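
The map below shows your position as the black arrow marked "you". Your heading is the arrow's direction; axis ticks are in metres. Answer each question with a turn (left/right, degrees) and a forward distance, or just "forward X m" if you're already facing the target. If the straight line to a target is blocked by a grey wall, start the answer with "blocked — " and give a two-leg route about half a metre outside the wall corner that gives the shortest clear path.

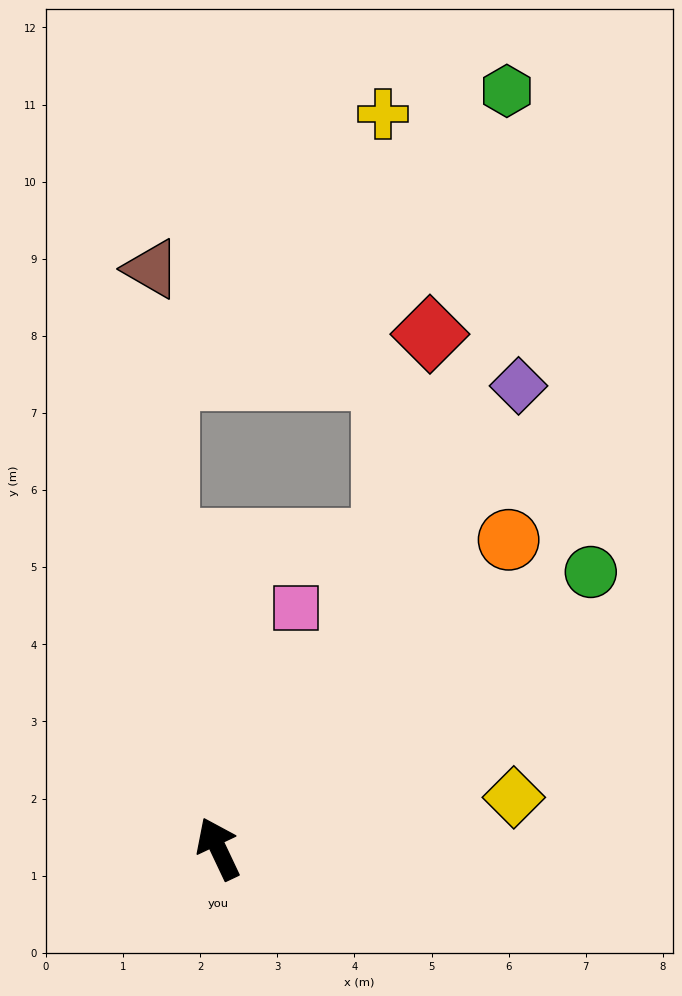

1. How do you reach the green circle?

turn right 79°, forward 6.0 m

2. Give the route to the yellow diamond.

turn right 105°, forward 3.9 m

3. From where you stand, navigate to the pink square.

turn right 43°, forward 3.3 m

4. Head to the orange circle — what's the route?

turn right 69°, forward 5.5 m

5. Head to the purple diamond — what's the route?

turn right 58°, forward 7.2 m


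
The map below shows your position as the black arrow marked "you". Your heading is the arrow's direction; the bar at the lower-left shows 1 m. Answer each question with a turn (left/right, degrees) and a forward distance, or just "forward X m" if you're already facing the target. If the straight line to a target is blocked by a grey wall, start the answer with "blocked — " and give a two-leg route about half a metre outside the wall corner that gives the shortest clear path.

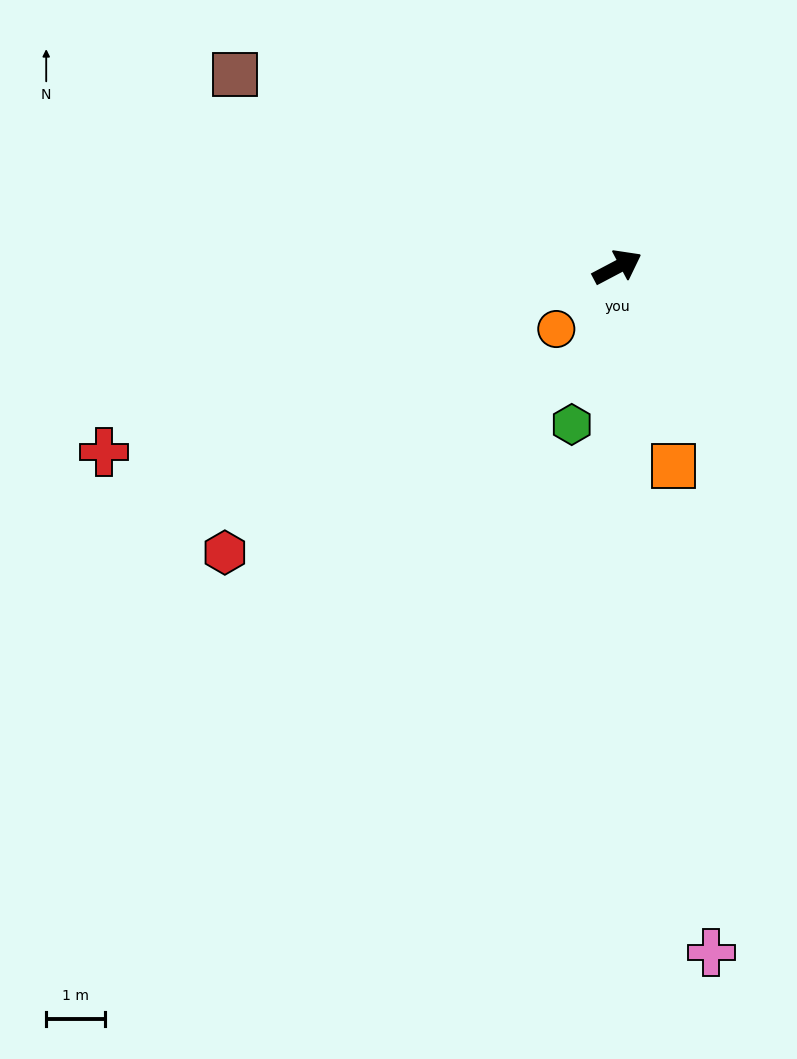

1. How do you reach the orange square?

turn right 102°, forward 3.5 m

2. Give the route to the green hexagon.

turn right 134°, forward 2.8 m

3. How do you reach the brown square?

turn left 125°, forward 7.3 m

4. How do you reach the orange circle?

turn right 162°, forward 1.5 m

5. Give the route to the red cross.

turn left 172°, forward 9.3 m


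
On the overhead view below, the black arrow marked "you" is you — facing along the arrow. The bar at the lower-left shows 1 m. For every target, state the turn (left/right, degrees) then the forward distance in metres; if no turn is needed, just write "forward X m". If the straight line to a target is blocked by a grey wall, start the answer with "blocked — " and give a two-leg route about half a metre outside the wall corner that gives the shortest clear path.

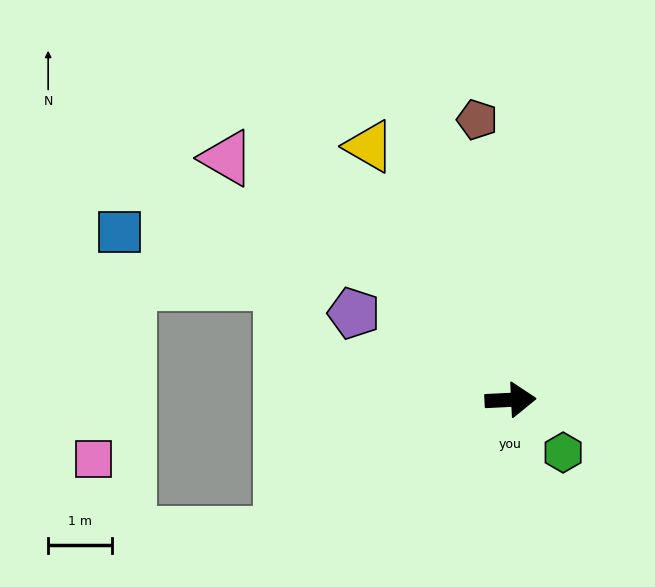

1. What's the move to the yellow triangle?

turn left 116°, forward 4.6 m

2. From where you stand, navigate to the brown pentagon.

turn left 94°, forward 4.4 m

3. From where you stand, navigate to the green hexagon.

turn right 48°, forward 1.2 m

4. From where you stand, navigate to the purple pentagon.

turn left 148°, forward 2.8 m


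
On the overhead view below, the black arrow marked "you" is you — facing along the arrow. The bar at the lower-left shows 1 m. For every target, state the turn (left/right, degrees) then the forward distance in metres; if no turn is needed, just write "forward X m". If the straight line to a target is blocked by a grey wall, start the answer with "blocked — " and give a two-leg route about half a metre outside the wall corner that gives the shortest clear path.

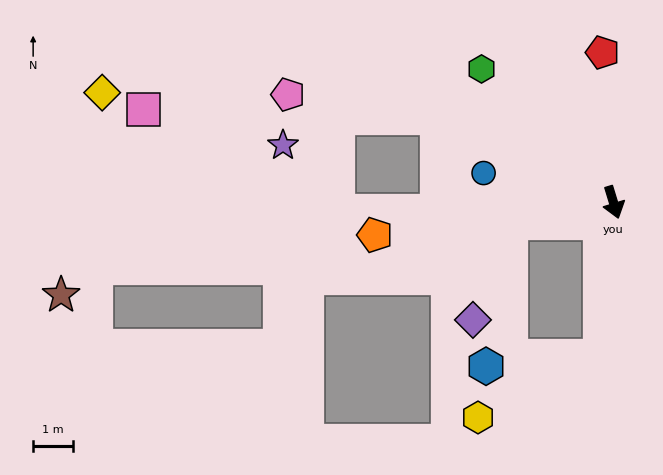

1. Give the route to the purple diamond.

blocked — turn right 96°, forward 2.6 m, then turn left 58°, forward 2.6 m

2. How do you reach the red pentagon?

turn left 167°, forward 3.7 m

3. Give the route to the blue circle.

turn right 120°, forward 3.3 m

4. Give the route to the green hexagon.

turn right 152°, forward 4.7 m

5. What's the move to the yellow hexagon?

blocked — turn right 22°, forward 3.8 m, then turn right 58°, forward 3.4 m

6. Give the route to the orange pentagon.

turn right 99°, forward 6.0 m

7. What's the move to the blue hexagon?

blocked — turn right 22°, forward 3.8 m, then turn right 80°, forward 2.9 m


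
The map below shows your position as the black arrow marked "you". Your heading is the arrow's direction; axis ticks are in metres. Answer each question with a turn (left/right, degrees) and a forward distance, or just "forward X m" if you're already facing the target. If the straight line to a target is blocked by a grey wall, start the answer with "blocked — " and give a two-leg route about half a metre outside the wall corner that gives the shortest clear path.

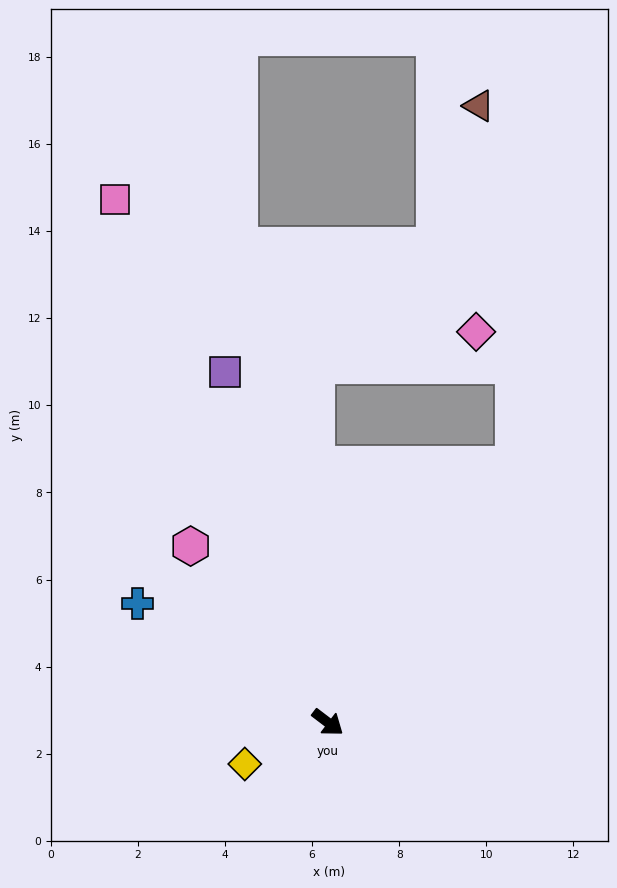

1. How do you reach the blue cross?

turn right 175°, forward 5.2 m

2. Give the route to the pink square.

turn left 149°, forward 13.0 m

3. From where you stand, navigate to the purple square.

turn left 144°, forward 8.4 m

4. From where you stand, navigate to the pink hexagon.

turn left 165°, forward 5.1 m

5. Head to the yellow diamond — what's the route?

turn right 116°, forward 2.1 m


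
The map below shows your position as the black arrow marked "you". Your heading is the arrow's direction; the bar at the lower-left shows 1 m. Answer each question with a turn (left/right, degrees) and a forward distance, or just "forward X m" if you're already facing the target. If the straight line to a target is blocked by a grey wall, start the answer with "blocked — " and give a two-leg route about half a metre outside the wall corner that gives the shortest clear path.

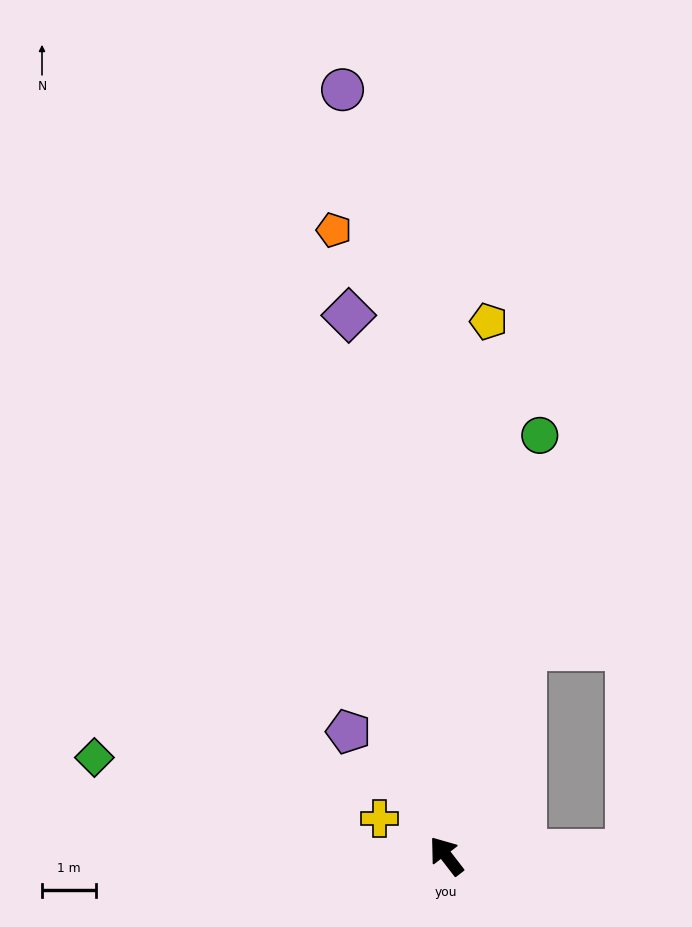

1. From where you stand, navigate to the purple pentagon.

forward 2.9 m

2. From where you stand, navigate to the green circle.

turn right 50°, forward 8.0 m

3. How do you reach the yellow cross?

turn left 23°, forward 1.4 m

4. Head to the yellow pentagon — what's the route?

turn right 42°, forward 10.0 m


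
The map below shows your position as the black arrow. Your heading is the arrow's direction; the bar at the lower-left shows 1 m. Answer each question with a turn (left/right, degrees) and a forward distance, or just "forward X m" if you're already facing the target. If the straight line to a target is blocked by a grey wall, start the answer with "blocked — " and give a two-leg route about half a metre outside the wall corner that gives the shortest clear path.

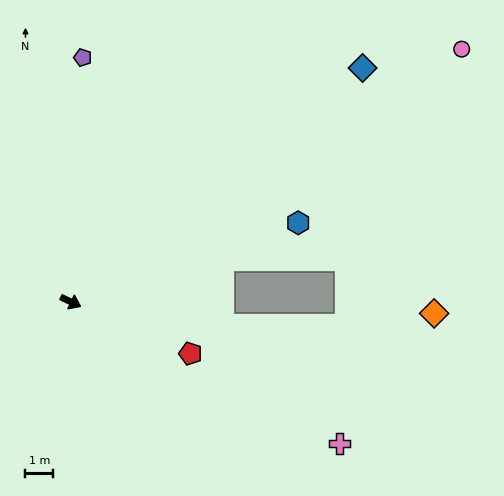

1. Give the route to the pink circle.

turn left 58°, forward 16.8 m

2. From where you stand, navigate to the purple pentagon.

turn left 113°, forward 8.8 m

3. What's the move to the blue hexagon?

turn left 44°, forward 8.7 m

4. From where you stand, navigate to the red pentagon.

forward 4.7 m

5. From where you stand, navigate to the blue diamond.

turn left 64°, forward 13.5 m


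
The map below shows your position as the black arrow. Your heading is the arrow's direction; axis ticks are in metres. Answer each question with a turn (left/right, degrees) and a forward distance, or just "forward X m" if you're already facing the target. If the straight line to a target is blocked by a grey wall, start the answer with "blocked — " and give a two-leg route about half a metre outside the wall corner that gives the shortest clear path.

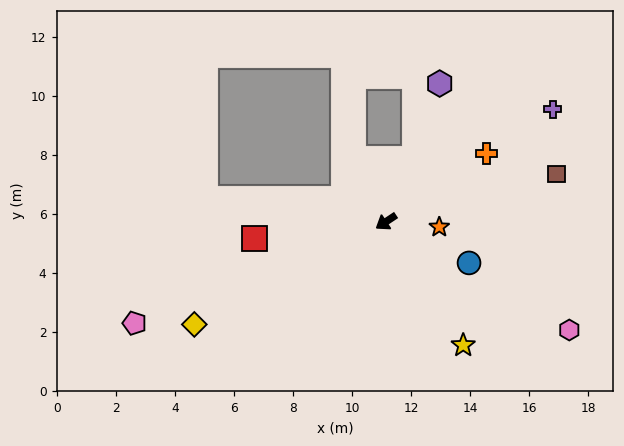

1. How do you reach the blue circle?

turn left 120°, forward 3.1 m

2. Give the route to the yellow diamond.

turn right 5°, forward 7.4 m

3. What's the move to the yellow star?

turn left 88°, forward 4.9 m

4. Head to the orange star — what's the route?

turn left 141°, forward 1.8 m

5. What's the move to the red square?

turn right 26°, forward 4.5 m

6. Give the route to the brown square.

turn left 162°, forward 6.0 m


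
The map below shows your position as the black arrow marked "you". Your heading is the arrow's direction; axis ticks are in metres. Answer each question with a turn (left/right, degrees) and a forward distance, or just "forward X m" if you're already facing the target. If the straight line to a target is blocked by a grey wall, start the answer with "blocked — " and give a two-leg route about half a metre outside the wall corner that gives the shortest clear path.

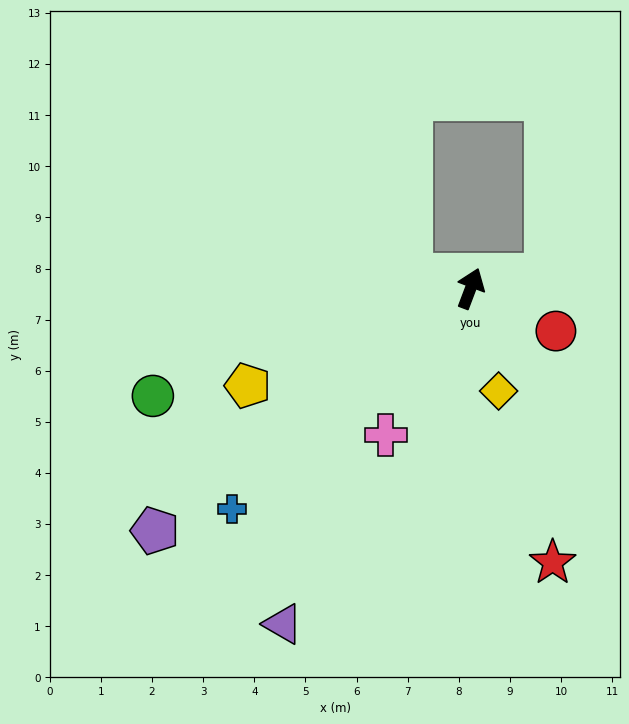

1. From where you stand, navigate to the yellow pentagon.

turn left 134°, forward 4.8 m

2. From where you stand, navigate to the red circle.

turn right 96°, forward 1.9 m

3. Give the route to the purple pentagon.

turn left 148°, forward 7.8 m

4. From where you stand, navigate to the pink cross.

turn left 171°, forward 3.3 m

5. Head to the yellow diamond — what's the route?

turn right 144°, forward 2.1 m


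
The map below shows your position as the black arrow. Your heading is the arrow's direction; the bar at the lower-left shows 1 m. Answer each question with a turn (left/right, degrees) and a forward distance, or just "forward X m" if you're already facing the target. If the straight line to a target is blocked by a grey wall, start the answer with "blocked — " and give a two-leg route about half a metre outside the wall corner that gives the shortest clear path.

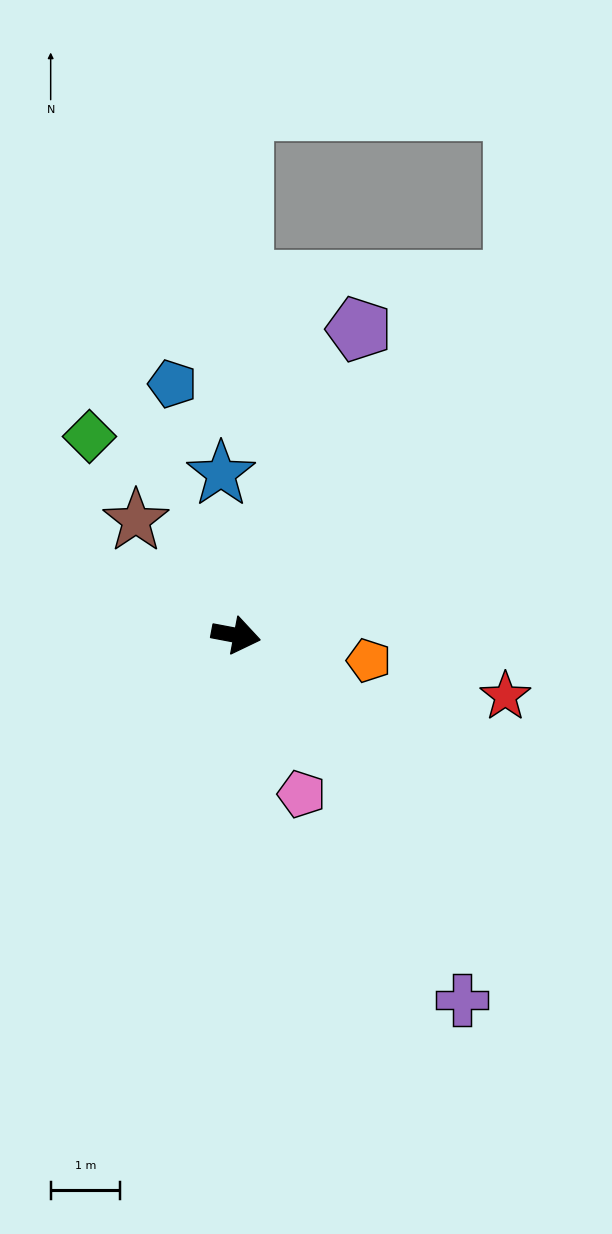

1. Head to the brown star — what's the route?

turn left 142°, forward 2.2 m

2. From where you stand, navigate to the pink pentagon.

turn right 57°, forward 2.5 m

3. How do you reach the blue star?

turn left 106°, forward 2.3 m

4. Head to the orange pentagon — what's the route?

forward 1.9 m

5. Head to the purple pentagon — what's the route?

turn left 79°, forward 4.7 m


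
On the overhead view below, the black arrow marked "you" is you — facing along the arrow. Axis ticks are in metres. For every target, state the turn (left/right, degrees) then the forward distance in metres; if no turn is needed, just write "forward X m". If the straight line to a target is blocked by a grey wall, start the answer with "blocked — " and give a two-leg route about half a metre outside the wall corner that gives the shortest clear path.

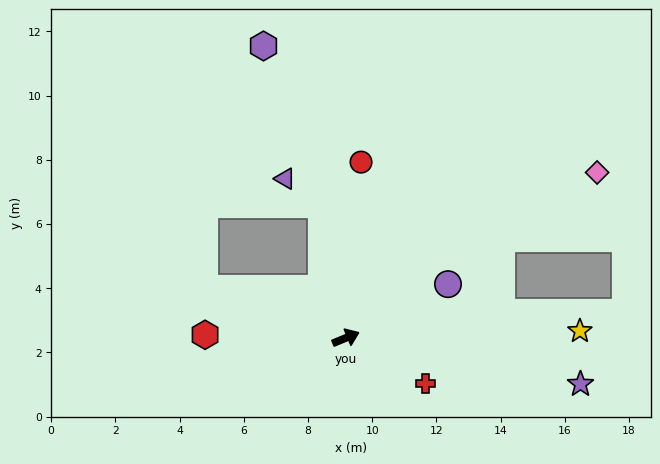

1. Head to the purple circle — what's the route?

turn left 5°, forward 3.6 m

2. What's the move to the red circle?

turn left 63°, forward 5.5 m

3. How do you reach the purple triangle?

blocked — turn left 78°, forward 4.2 m, then turn left 44°, forward 1.4 m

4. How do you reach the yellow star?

turn right 21°, forward 7.3 m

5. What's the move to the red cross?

turn right 52°, forward 2.9 m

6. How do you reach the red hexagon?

turn left 156°, forward 4.4 m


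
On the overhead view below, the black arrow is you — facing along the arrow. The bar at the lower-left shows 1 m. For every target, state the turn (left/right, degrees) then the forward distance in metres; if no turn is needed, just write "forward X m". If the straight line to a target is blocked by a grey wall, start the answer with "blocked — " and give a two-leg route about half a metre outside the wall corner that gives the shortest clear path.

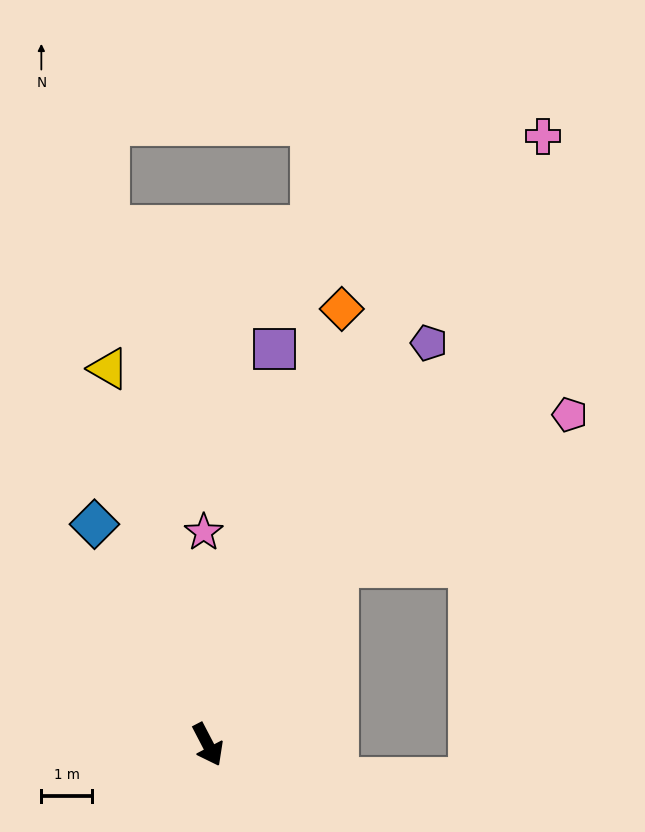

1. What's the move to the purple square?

turn left 143°, forward 7.9 m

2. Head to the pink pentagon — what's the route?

blocked — turn left 117°, forward 4.3 m, then turn right 22°, forward 5.5 m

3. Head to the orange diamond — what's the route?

turn left 135°, forward 9.0 m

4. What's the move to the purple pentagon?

turn left 124°, forward 9.0 m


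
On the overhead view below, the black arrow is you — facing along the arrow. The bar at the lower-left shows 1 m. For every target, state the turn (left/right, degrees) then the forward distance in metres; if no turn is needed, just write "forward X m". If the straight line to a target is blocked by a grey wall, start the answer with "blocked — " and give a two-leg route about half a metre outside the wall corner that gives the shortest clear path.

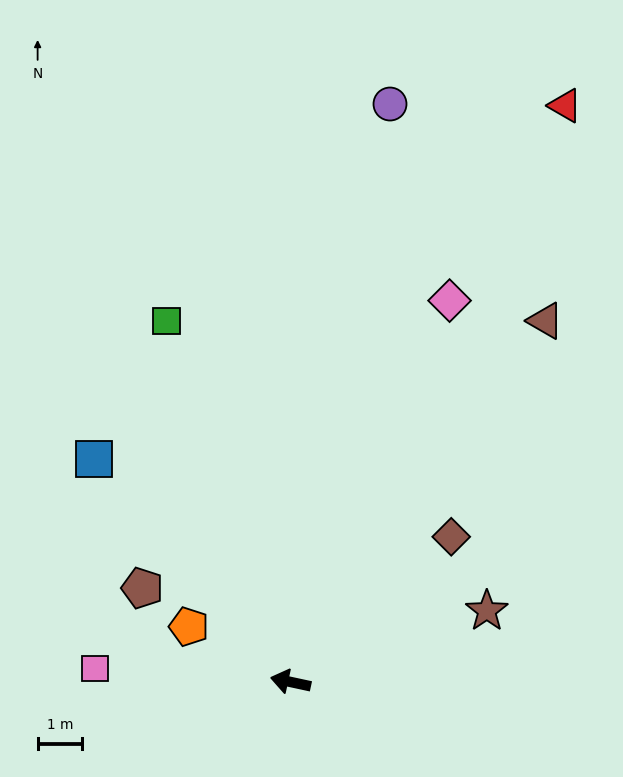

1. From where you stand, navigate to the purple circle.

turn right 88°, forward 13.2 m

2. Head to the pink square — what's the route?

turn left 8°, forward 4.4 m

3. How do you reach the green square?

turn right 59°, forward 8.6 m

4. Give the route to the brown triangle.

turn right 113°, forward 9.9 m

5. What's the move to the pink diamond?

turn right 100°, forward 9.3 m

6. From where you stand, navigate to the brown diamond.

turn right 126°, forward 4.9 m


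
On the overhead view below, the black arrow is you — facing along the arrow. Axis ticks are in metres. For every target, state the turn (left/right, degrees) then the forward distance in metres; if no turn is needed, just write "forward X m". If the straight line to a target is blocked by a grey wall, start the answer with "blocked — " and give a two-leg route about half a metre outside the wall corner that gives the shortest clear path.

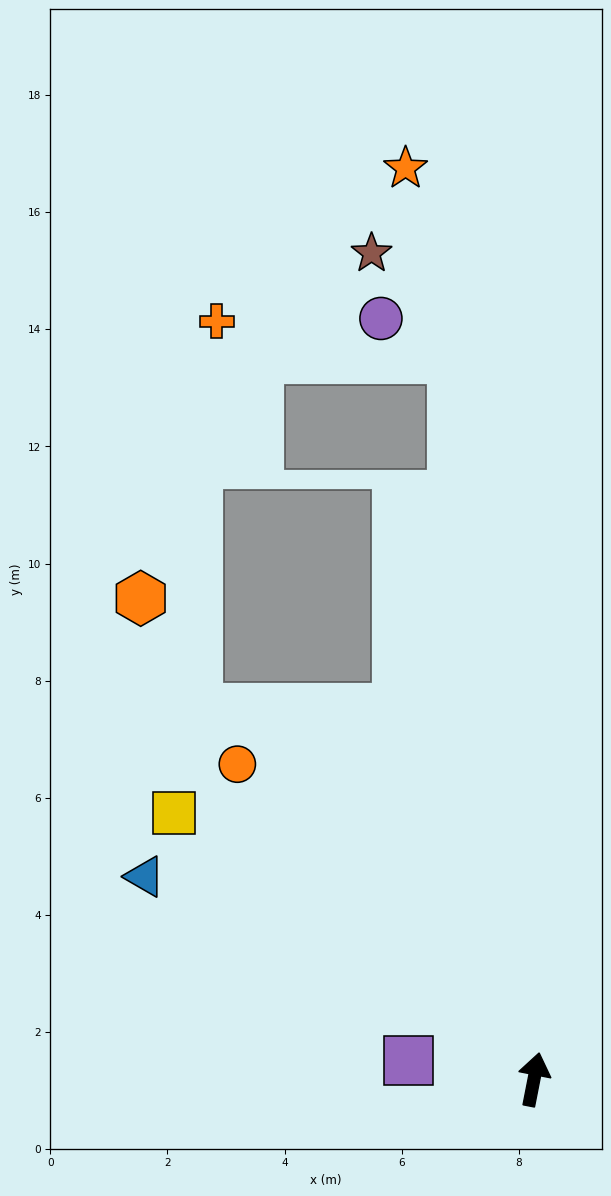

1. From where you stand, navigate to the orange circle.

turn left 54°, forward 7.4 m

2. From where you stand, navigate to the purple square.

turn left 93°, forward 2.2 m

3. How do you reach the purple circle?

blocked — turn left 18°, forward 12.4 m, then turn left 53°, forward 1.4 m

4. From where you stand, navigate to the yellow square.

turn left 65°, forward 7.6 m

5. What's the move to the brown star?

blocked — turn left 18°, forward 12.4 m, then turn left 30°, forward 2.3 m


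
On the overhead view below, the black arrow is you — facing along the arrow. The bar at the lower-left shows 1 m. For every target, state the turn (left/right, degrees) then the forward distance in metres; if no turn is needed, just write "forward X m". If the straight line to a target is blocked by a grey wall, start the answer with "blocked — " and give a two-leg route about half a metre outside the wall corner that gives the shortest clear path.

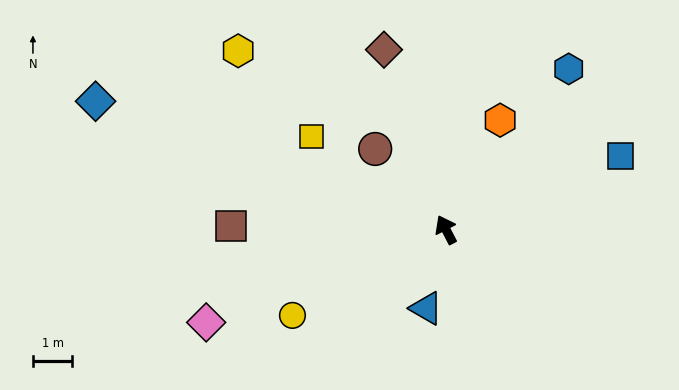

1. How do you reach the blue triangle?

turn left 139°, forward 2.1 m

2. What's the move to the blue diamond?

turn left 43°, forward 9.4 m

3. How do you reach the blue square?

turn right 94°, forward 4.8 m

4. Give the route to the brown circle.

turn left 14°, forward 2.7 m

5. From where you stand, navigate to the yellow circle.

turn left 92°, forward 4.5 m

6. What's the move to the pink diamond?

turn left 84°, forward 6.5 m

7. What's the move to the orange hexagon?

turn right 54°, forward 3.1 m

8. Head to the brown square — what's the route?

turn left 62°, forward 5.4 m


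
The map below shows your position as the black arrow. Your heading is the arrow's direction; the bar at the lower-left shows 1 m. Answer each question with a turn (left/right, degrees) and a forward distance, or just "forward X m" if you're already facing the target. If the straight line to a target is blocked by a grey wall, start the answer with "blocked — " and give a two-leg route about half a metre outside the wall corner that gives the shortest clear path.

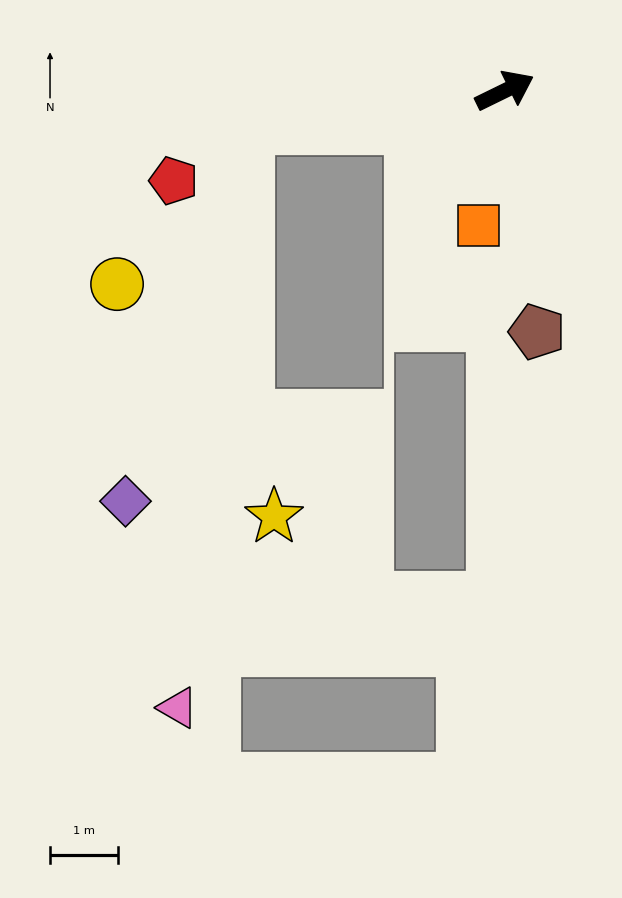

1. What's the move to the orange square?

turn right 127°, forward 2.0 m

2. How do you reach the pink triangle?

blocked — turn left 161°, forward 3.8 m, then turn left 76°, forward 8.6 m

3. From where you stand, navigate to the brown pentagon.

turn right 108°, forward 3.6 m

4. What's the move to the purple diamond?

blocked — turn left 161°, forward 3.8 m, then turn left 65°, forward 5.8 m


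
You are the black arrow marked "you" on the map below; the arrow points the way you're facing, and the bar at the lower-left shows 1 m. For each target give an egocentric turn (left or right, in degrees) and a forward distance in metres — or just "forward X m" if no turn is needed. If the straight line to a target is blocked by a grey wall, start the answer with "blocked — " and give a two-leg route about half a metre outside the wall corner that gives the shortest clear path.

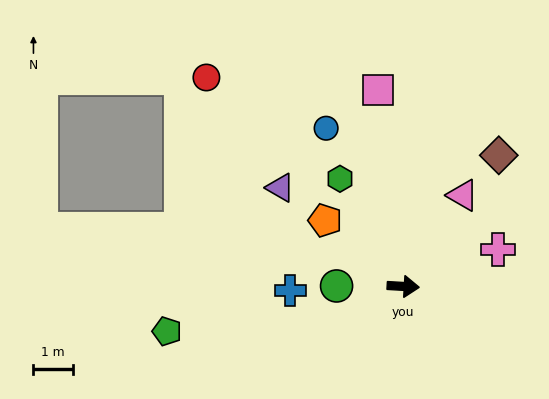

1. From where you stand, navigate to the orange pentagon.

turn left 143°, forward 2.6 m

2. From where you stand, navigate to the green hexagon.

turn left 124°, forward 3.2 m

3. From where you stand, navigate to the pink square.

turn left 101°, forward 5.0 m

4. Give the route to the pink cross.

turn left 25°, forward 2.6 m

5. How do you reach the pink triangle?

turn left 60°, forward 2.8 m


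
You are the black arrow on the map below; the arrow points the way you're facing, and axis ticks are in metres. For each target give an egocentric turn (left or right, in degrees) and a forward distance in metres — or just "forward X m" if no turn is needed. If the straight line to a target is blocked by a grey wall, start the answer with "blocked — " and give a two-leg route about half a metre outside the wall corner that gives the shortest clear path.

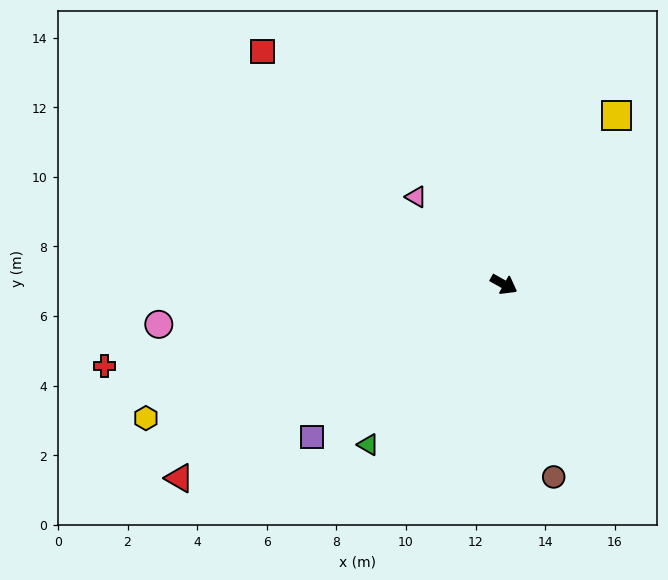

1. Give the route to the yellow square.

turn left 86°, forward 5.8 m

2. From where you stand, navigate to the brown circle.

turn right 46°, forward 5.7 m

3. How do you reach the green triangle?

turn right 101°, forward 6.0 m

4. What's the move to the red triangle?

turn right 120°, forward 10.9 m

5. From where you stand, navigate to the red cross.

turn right 139°, forward 11.7 m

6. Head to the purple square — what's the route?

turn right 112°, forward 7.0 m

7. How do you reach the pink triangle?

turn left 164°, forward 3.6 m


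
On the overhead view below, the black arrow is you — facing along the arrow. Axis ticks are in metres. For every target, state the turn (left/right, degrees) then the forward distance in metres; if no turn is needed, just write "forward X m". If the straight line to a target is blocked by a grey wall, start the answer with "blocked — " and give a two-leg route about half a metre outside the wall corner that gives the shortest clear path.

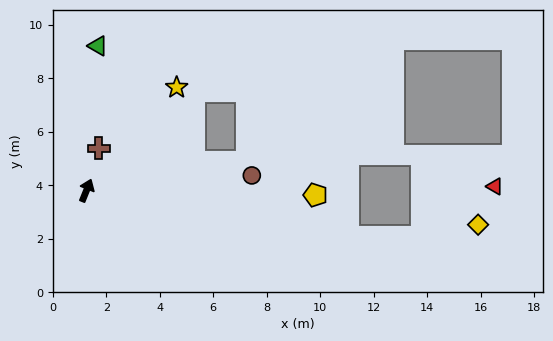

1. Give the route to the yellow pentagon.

turn right 69°, forward 8.6 m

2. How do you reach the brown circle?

turn right 63°, forward 6.2 m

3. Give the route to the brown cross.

turn left 6°, forward 1.6 m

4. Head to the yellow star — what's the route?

turn right 19°, forward 5.1 m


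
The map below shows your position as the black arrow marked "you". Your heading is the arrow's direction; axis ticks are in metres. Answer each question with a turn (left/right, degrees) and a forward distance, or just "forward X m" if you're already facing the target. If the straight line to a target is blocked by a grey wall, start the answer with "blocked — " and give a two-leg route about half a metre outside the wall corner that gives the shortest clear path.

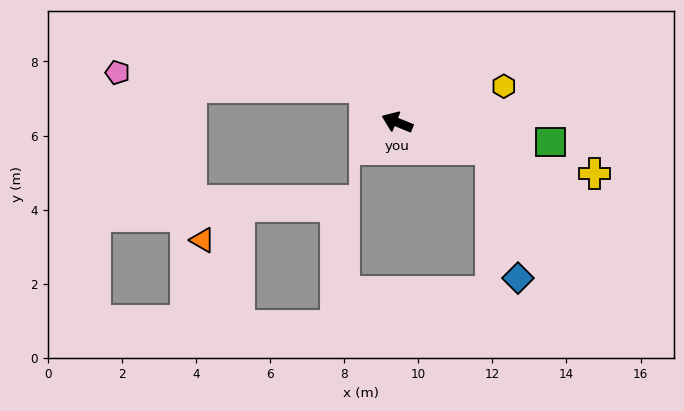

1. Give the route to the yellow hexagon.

turn right 139°, forward 3.0 m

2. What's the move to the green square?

turn right 165°, forward 4.2 m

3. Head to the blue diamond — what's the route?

blocked — turn right 174°, forward 2.6 m, then turn right 62°, forward 3.5 m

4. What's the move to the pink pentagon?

blocked — turn right 25°, forward 1.3 m, then turn left 44°, forward 6.7 m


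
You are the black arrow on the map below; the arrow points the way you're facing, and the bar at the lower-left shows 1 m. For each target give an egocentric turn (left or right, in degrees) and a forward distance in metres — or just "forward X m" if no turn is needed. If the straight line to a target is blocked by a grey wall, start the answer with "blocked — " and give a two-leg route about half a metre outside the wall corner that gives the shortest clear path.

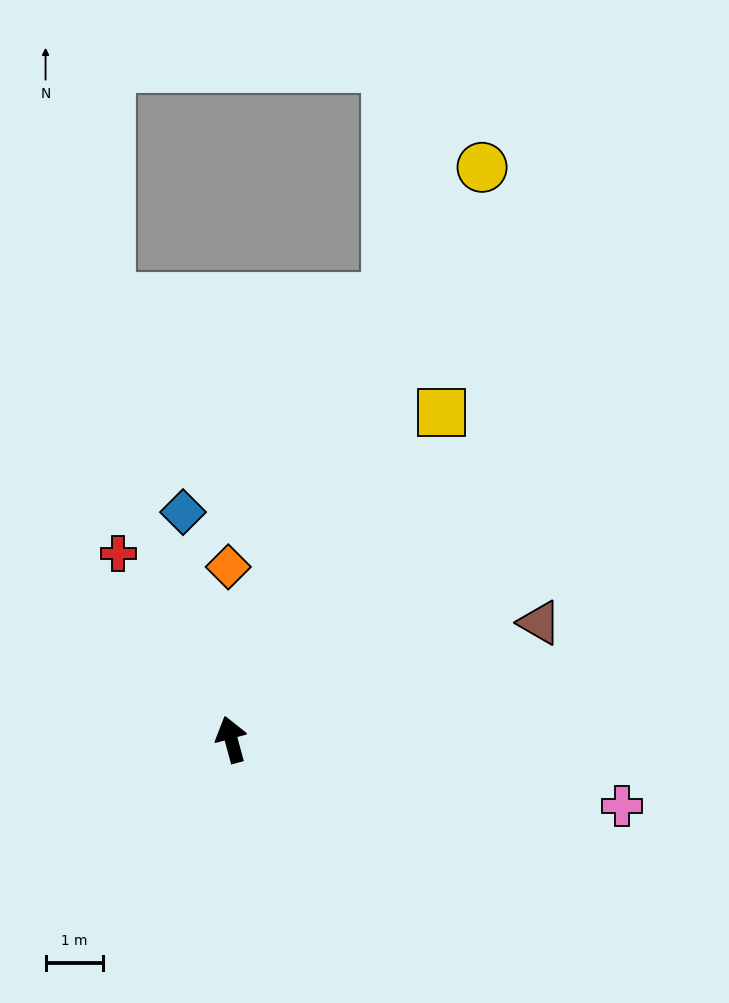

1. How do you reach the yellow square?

turn right 48°, forward 6.7 m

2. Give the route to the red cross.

turn left 16°, forward 3.8 m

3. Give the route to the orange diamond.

turn right 14°, forward 3.0 m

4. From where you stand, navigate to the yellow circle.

turn right 39°, forward 10.8 m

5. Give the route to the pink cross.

turn right 115°, forward 6.9 m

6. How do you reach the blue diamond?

turn right 3°, forward 4.0 m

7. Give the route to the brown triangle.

turn right 84°, forward 5.7 m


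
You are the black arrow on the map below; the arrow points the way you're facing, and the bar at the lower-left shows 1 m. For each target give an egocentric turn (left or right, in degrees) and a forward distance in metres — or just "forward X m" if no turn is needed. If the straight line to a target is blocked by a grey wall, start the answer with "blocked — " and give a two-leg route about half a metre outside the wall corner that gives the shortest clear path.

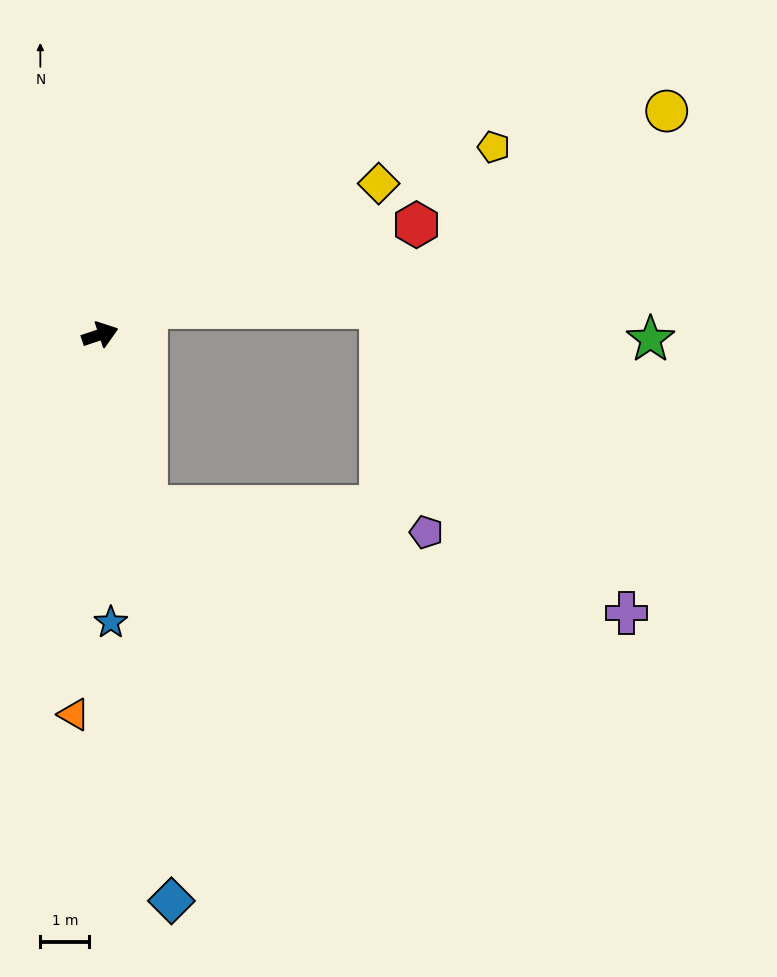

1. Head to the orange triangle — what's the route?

turn right 112°, forward 7.8 m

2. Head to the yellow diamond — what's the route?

turn left 10°, forward 6.5 m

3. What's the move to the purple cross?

blocked — turn right 93°, forward 3.6 m, then turn left 62°, forward 10.0 m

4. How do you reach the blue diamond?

turn right 101°, forward 11.6 m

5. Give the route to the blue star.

turn right 106°, forward 5.9 m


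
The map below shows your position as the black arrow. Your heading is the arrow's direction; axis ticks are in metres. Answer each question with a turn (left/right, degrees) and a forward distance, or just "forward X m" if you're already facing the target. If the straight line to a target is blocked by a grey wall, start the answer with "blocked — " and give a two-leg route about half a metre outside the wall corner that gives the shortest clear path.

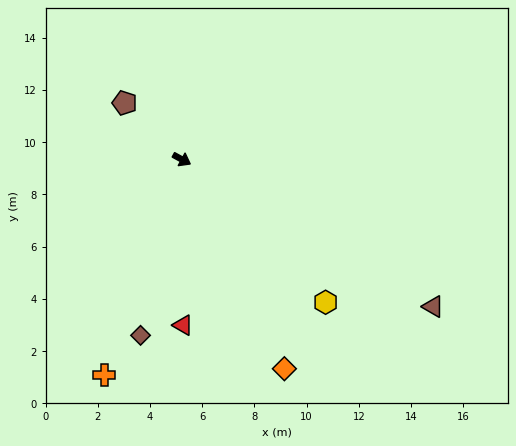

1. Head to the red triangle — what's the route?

turn right 61°, forward 6.3 m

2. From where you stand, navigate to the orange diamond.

turn right 35°, forward 8.9 m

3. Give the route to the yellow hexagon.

turn right 16°, forward 7.8 m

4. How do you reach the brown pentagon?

turn left 164°, forward 3.1 m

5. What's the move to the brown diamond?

turn right 75°, forward 6.9 m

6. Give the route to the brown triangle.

forward 11.2 m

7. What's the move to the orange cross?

turn right 81°, forward 8.8 m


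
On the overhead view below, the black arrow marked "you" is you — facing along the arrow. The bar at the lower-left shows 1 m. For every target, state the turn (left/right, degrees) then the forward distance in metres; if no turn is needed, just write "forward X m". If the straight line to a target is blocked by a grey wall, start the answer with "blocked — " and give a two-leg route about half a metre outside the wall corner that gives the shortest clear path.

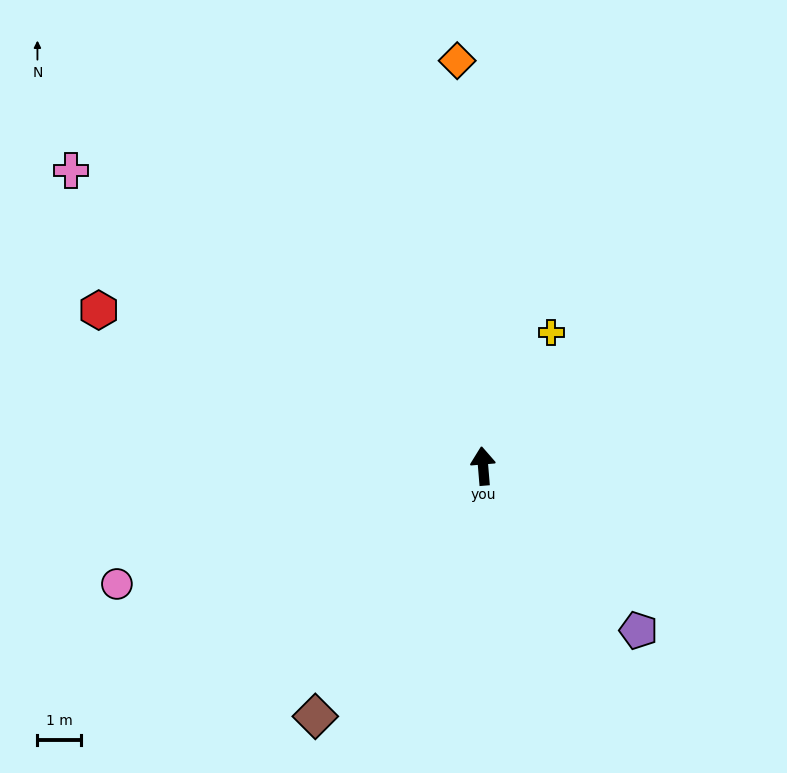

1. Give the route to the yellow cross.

turn right 32°, forward 3.4 m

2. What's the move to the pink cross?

turn left 50°, forward 11.6 m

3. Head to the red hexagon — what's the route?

turn left 63°, forward 9.5 m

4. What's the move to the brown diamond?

turn left 141°, forward 6.9 m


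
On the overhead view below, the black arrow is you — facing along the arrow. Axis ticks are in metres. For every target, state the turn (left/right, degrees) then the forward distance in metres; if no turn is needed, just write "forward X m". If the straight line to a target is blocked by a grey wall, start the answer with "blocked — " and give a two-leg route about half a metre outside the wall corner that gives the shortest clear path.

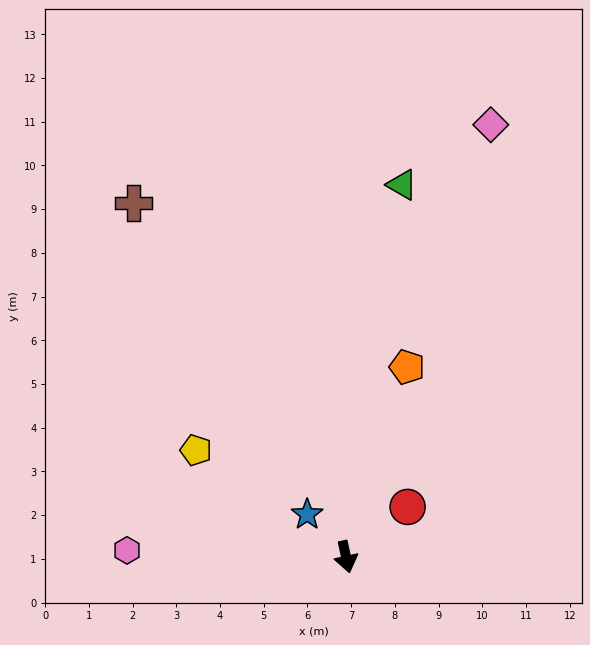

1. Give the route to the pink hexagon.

turn right 104°, forward 5.0 m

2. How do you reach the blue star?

turn right 150°, forward 1.3 m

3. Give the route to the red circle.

turn left 117°, forward 1.8 m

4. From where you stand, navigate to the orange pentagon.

turn left 150°, forward 4.6 m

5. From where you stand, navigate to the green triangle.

turn left 159°, forward 8.6 m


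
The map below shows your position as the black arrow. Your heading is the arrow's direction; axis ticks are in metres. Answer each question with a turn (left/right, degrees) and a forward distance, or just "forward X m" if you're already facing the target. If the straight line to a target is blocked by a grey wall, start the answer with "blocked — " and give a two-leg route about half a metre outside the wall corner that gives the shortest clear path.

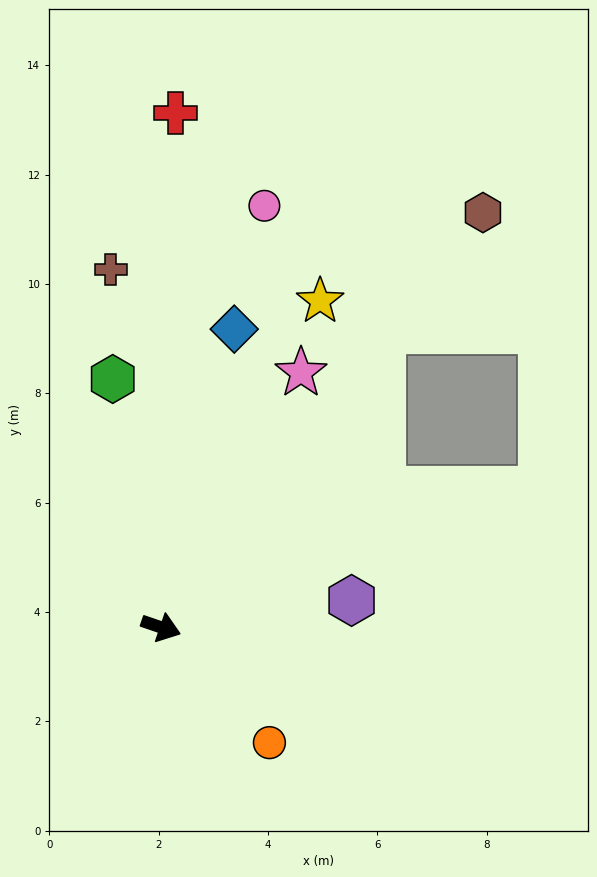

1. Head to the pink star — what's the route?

turn left 80°, forward 5.3 m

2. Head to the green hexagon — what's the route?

turn left 120°, forward 4.6 m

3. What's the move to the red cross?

turn left 107°, forward 9.4 m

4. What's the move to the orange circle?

turn right 28°, forward 2.9 m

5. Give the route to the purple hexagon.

turn left 27°, forward 3.5 m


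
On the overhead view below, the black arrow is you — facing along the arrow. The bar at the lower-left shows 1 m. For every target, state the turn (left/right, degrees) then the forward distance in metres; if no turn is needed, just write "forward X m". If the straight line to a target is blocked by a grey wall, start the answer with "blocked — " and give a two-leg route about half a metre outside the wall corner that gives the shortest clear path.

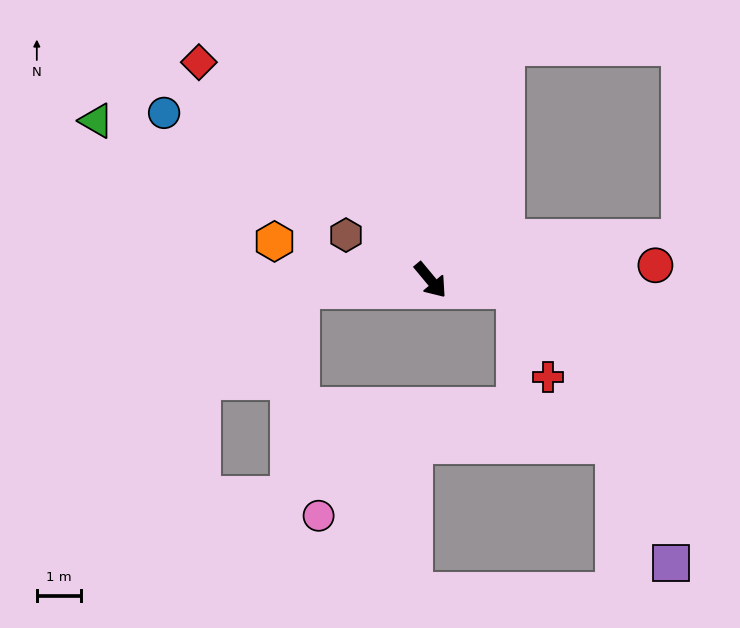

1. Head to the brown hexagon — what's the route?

turn right 158°, forward 2.2 m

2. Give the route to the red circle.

turn left 54°, forward 5.2 m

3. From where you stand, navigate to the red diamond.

turn right 173°, forward 7.3 m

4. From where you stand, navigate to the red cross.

blocked — turn left 43°, forward 1.9 m, then turn right 62°, forward 2.1 m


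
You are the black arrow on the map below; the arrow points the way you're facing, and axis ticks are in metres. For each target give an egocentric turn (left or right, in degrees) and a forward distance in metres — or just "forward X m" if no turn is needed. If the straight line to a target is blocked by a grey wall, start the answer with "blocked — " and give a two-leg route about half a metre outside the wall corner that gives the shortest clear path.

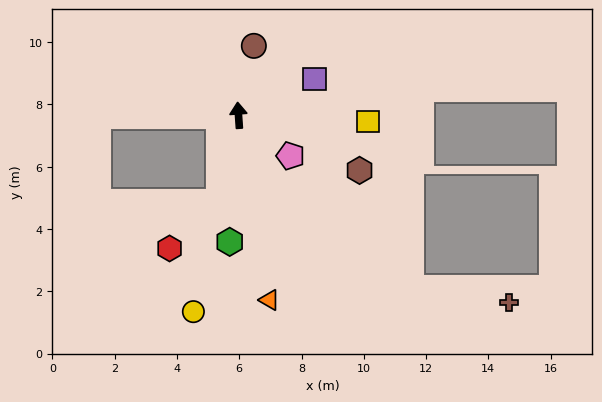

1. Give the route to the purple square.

turn right 69°, forward 2.7 m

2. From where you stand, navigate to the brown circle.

turn right 16°, forward 2.3 m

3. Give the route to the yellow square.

turn right 97°, forward 4.2 m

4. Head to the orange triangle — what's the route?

turn right 174°, forward 6.0 m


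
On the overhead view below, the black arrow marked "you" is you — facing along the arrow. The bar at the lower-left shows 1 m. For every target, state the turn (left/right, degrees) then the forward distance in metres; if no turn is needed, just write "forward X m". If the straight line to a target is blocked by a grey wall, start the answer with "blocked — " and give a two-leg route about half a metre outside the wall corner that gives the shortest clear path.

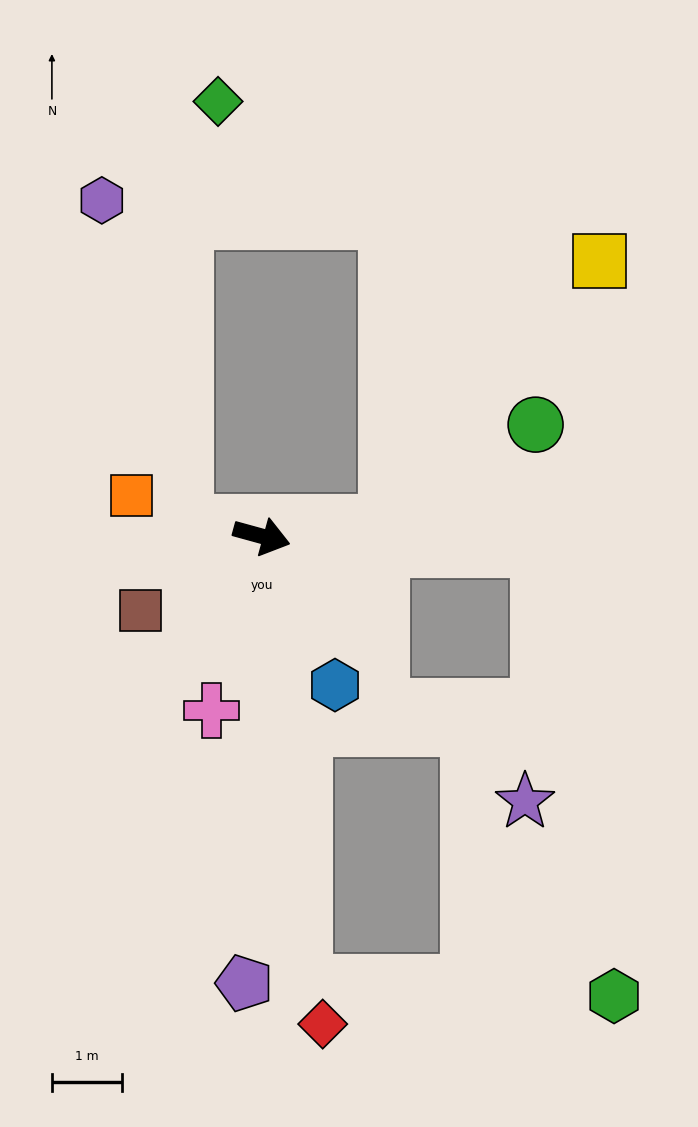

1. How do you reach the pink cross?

turn right 91°, forward 2.6 m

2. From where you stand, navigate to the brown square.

turn right 133°, forward 2.0 m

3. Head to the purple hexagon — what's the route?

blocked — turn right 173°, forward 1.1 m, then turn right 67°, forward 4.8 m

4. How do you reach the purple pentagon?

turn right 77°, forward 6.4 m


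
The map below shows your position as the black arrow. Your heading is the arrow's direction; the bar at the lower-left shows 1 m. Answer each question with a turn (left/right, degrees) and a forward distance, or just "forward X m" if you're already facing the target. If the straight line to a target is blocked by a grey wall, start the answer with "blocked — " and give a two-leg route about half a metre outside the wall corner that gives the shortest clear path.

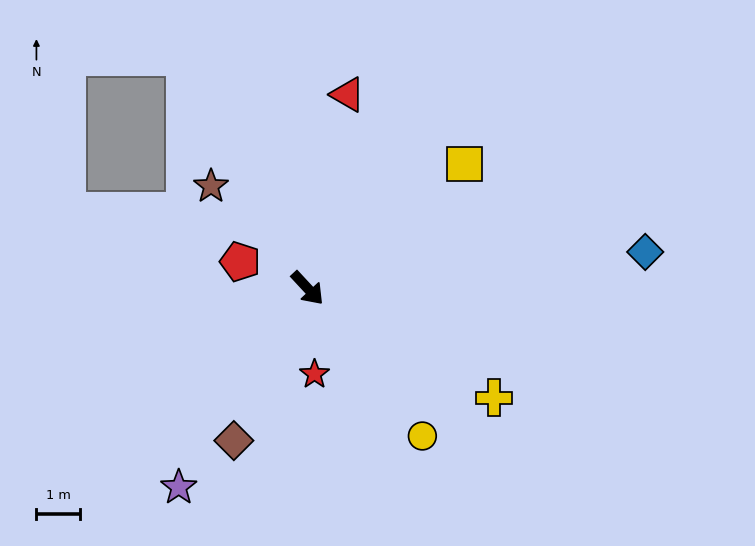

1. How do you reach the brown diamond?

turn right 69°, forward 3.9 m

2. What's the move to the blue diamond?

turn left 53°, forward 7.8 m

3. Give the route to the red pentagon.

turn right 154°, forward 1.7 m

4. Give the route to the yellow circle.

turn right 5°, forward 4.3 m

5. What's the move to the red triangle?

turn left 125°, forward 4.5 m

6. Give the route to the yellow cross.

turn left 17°, forward 5.0 m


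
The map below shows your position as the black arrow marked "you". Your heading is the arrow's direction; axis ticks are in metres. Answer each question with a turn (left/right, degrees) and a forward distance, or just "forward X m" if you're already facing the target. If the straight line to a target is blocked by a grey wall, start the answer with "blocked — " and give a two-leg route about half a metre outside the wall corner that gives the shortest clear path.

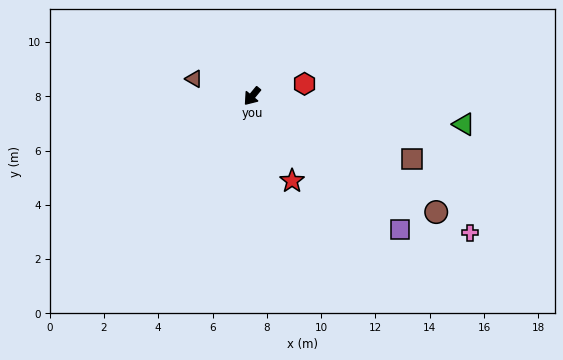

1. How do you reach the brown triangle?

turn right 67°, forward 2.2 m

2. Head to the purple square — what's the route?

turn left 87°, forward 7.3 m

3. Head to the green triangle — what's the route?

turn left 122°, forward 7.9 m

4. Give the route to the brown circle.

turn left 97°, forward 8.0 m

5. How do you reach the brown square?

turn left 108°, forward 6.3 m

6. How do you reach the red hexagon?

turn left 143°, forward 2.0 m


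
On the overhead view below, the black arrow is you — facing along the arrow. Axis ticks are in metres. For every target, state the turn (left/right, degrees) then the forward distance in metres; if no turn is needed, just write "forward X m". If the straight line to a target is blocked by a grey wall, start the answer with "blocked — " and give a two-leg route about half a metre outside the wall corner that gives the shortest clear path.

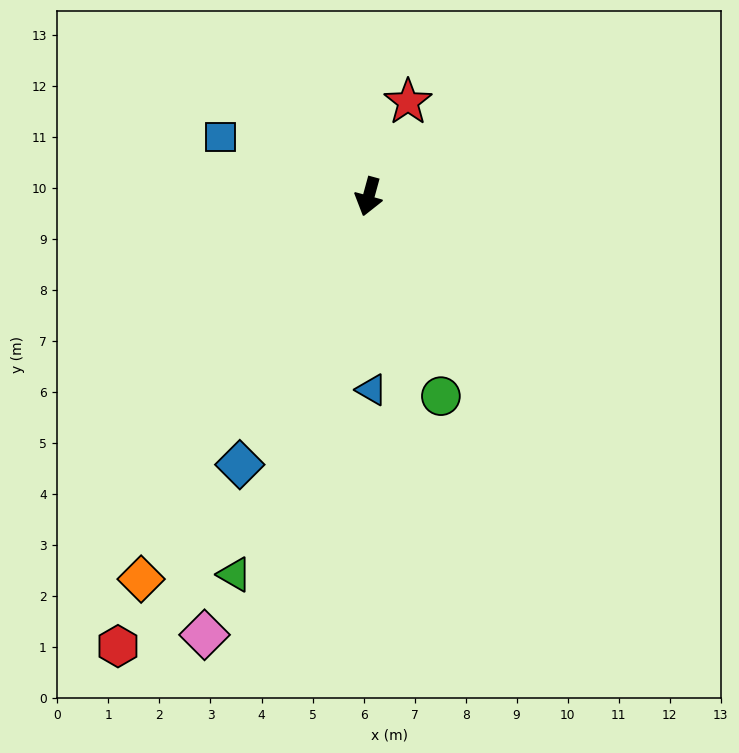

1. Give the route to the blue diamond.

turn right 10°, forward 5.8 m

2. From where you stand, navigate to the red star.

turn left 173°, forward 2.0 m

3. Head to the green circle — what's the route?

turn left 35°, forward 4.2 m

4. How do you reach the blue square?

turn right 97°, forward 3.1 m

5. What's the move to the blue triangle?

turn left 16°, forward 3.8 m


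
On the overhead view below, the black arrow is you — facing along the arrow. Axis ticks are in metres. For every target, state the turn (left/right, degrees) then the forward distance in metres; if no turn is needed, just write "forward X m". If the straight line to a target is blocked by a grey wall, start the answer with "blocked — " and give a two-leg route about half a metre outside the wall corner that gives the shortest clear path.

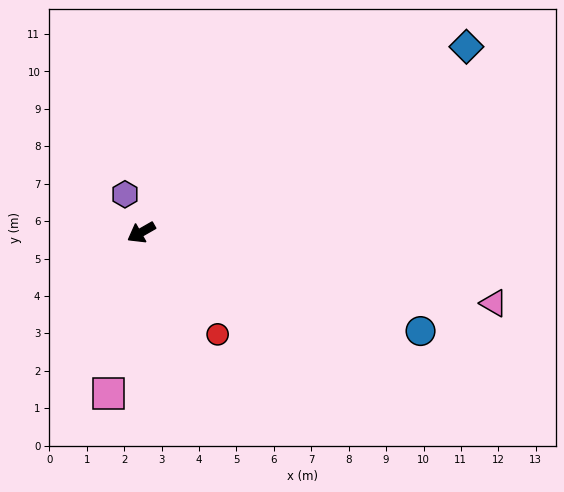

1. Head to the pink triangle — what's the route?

turn left 139°, forward 9.6 m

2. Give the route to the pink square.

turn left 49°, forward 4.4 m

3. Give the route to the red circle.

turn left 97°, forward 3.4 m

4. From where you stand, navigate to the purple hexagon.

turn right 97°, forward 1.1 m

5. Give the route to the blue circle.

turn left 131°, forward 7.9 m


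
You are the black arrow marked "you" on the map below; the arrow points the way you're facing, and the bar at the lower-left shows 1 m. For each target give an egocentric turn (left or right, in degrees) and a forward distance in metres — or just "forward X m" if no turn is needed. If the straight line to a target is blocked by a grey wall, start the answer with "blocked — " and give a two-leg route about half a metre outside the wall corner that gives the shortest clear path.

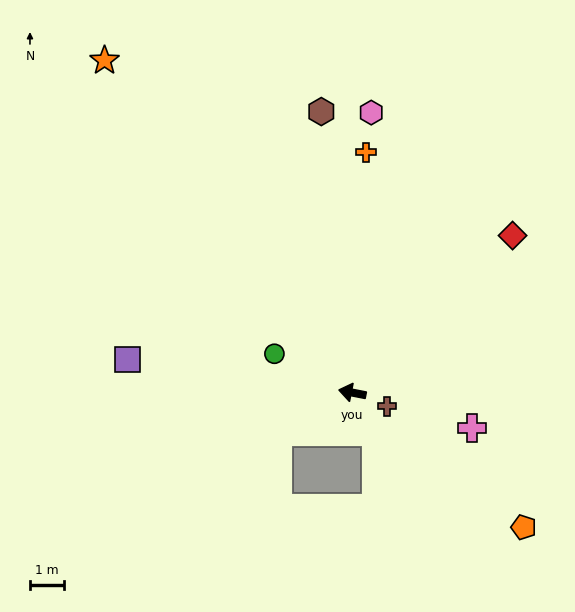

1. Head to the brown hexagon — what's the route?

turn right 73°, forward 8.4 m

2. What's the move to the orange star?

turn right 42°, forward 12.3 m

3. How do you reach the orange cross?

turn right 82°, forward 7.2 m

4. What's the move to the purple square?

turn left 3°, forward 6.8 m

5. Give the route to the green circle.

turn right 15°, forward 2.6 m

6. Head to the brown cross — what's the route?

turn left 170°, forward 1.1 m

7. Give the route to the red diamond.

turn right 124°, forward 6.7 m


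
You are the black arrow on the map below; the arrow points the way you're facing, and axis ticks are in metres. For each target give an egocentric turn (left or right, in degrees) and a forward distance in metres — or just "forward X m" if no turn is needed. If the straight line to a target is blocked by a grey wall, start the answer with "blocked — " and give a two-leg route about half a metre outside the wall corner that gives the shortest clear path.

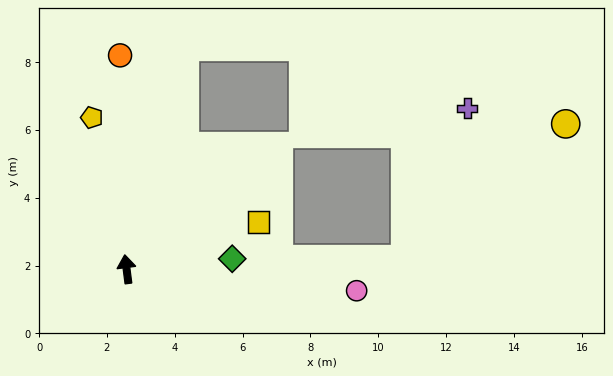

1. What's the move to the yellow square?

turn right 78°, forward 4.1 m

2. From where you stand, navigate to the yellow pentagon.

turn left 6°, forward 4.6 m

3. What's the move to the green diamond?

turn right 92°, forward 3.1 m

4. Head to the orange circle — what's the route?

turn right 6°, forward 6.3 m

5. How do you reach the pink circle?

turn right 103°, forward 6.8 m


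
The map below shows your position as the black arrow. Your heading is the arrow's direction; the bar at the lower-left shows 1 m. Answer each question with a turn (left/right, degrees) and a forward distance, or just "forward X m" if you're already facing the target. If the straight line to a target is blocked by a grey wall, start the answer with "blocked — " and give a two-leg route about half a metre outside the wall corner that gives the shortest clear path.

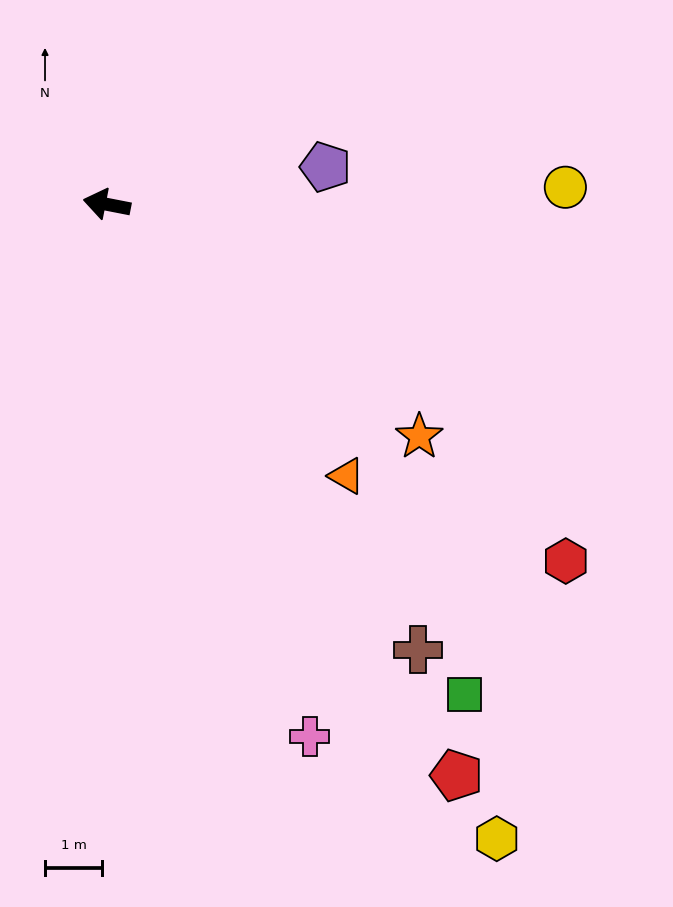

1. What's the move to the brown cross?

turn left 136°, forward 9.5 m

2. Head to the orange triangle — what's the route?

turn left 142°, forward 6.3 m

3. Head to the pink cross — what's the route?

turn left 122°, forward 10.0 m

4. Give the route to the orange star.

turn left 154°, forward 6.8 m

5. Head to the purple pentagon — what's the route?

turn right 159°, forward 3.9 m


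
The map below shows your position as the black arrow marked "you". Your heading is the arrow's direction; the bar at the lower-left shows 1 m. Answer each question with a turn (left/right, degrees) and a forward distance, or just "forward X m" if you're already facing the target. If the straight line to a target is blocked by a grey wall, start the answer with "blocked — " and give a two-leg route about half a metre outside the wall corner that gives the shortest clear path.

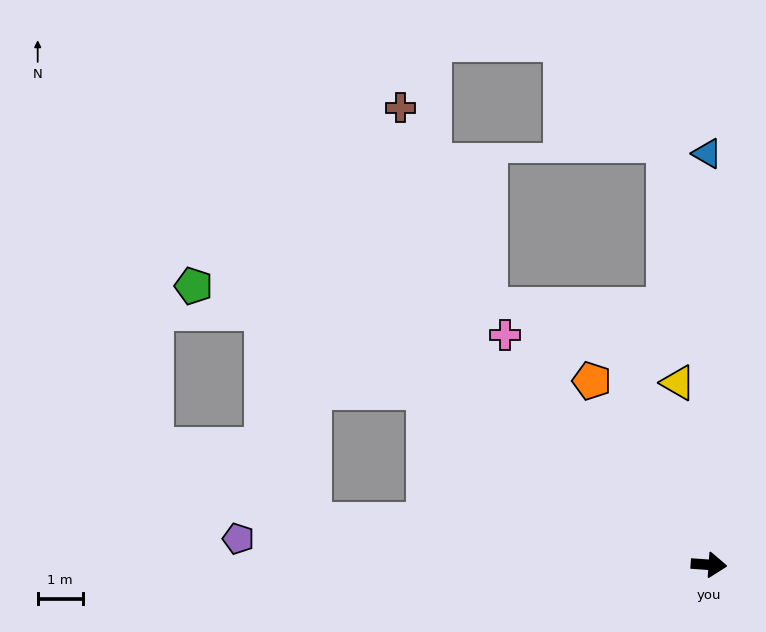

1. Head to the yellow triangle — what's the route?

turn left 104°, forward 4.1 m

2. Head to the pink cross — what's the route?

turn left 136°, forward 6.8 m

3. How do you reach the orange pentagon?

turn left 127°, forward 4.8 m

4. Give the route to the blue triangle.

turn left 94°, forward 9.1 m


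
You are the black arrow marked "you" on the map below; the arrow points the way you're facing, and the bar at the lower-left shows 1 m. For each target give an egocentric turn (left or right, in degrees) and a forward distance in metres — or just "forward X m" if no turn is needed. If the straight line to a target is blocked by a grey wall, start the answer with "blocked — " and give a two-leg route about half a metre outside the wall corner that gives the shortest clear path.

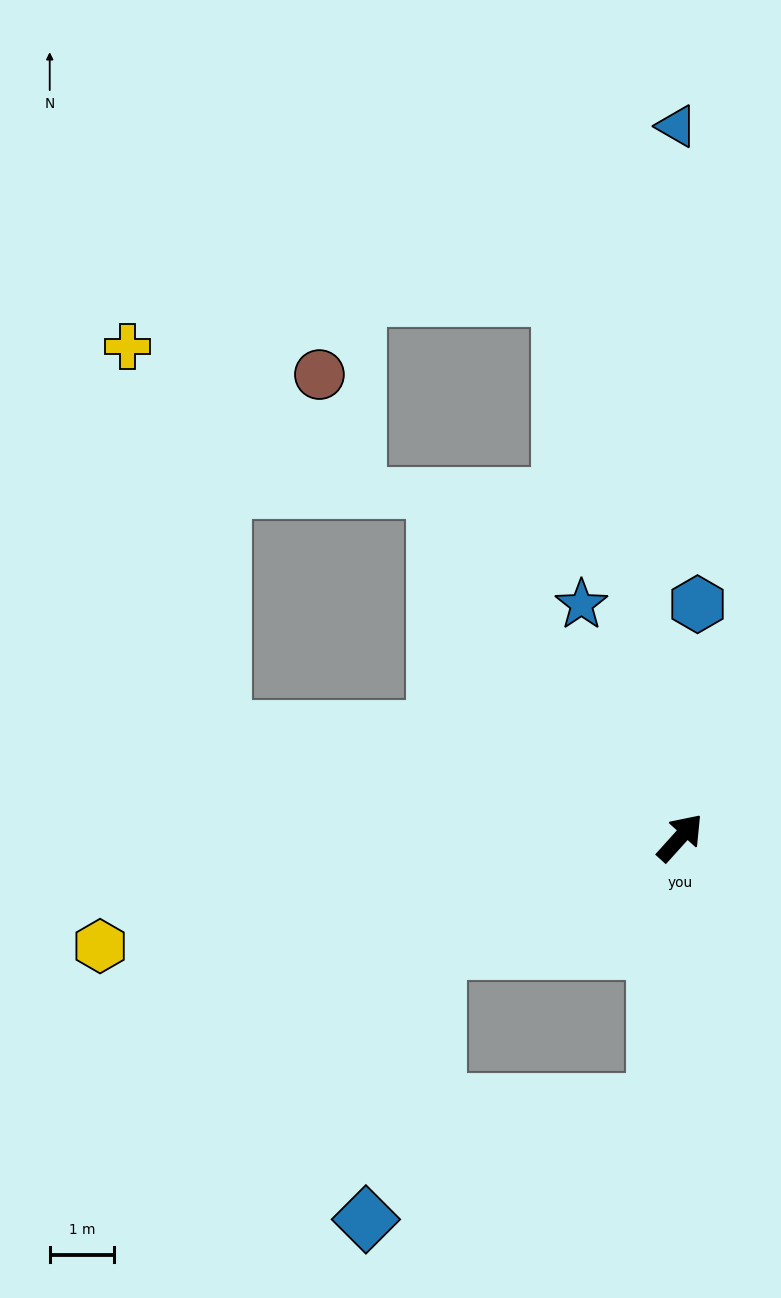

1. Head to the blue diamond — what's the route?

blocked — turn left 157°, forward 4.1 m, then turn left 50°, forward 4.3 m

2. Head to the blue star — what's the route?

turn left 65°, forward 3.9 m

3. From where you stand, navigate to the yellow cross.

blocked — turn left 119°, forward 7.3 m, then turn right 63°, forward 6.1 m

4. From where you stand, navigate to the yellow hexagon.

turn left 143°, forward 9.1 m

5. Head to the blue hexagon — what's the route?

turn left 38°, forward 3.6 m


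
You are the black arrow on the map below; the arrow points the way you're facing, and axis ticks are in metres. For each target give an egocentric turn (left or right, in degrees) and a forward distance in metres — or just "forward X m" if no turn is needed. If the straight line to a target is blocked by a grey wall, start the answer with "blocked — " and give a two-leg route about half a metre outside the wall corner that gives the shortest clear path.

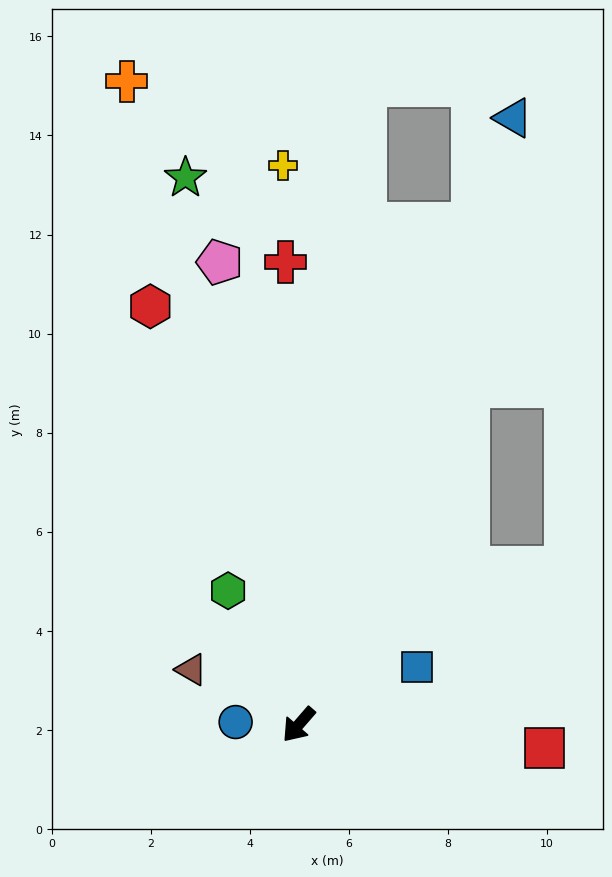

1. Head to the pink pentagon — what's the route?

turn right 129°, forward 9.5 m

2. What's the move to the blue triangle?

turn right 159°, forward 13.0 m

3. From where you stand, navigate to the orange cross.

turn right 124°, forward 13.4 m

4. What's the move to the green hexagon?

turn right 111°, forward 3.1 m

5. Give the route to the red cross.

turn right 137°, forward 9.3 m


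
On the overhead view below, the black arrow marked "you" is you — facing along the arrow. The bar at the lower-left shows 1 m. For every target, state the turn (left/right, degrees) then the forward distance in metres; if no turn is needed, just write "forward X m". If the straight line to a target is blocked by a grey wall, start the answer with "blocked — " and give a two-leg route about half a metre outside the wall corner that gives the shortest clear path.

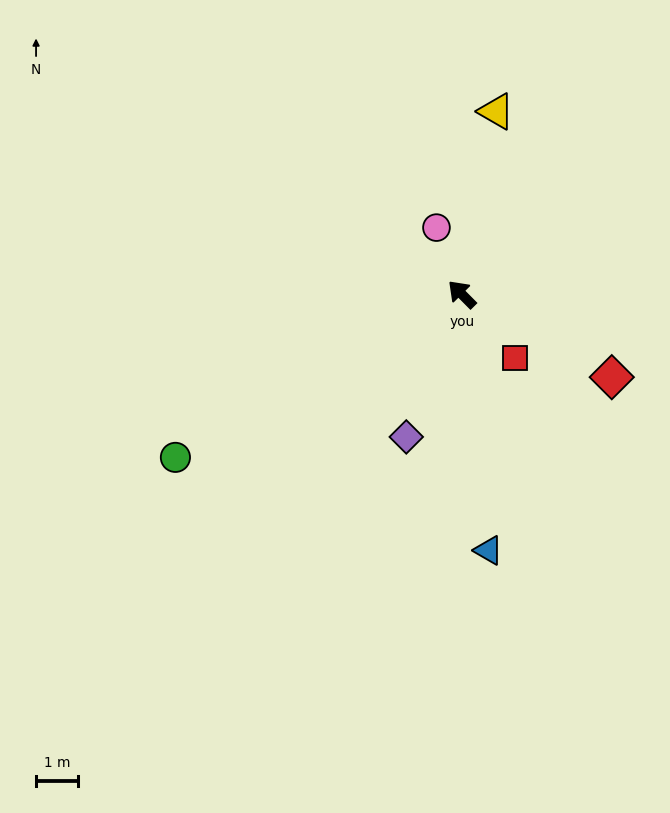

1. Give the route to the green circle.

turn left 75°, forward 7.9 m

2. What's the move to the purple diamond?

turn left 114°, forward 3.6 m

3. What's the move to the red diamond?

turn right 164°, forward 4.1 m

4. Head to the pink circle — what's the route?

turn right 24°, forward 1.7 m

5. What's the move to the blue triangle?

turn left 141°, forward 6.1 m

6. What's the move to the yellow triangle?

turn right 55°, forward 4.4 m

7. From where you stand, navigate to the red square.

turn left 175°, forward 2.0 m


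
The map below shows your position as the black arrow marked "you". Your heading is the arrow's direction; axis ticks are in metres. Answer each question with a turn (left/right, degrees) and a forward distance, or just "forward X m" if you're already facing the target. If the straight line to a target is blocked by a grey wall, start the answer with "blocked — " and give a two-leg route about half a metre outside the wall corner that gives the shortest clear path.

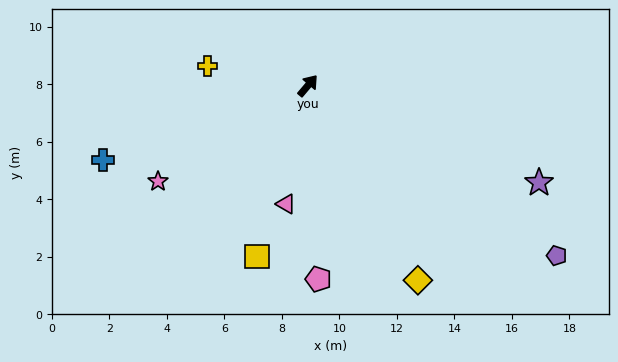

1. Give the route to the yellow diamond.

turn right 110°, forward 7.8 m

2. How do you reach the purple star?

turn right 73°, forward 8.7 m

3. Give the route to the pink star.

turn left 163°, forward 6.2 m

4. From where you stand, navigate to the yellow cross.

turn left 119°, forward 3.6 m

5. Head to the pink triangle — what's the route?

turn right 150°, forward 4.2 m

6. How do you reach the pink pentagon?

turn right 137°, forward 6.7 m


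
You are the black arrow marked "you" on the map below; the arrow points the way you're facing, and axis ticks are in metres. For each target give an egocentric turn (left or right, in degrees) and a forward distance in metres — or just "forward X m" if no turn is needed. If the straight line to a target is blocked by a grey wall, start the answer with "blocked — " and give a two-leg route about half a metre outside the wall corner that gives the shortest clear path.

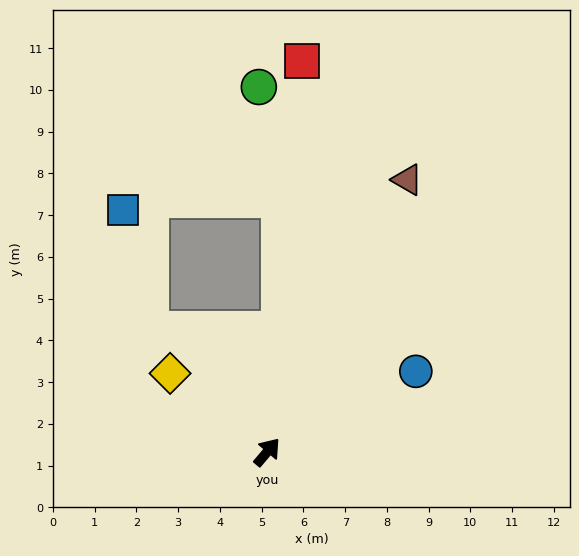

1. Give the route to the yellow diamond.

turn left 91°, forward 3.0 m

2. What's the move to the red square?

turn left 35°, forward 9.4 m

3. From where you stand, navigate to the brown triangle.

turn left 13°, forward 7.3 m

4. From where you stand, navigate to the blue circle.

turn right 21°, forward 4.1 m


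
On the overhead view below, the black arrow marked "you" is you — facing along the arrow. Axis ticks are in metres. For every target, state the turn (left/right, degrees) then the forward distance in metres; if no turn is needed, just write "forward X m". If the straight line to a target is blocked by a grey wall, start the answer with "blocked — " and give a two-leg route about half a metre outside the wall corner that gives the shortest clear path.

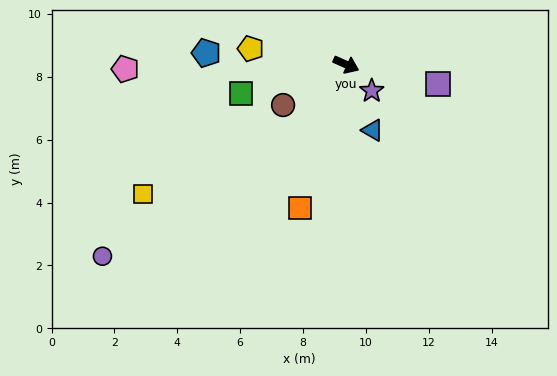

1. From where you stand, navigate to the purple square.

turn left 12°, forward 3.0 m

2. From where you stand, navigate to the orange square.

turn right 84°, forward 4.8 m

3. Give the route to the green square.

turn right 140°, forward 3.5 m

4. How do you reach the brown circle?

turn right 123°, forward 2.4 m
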